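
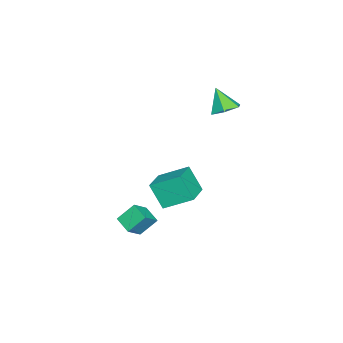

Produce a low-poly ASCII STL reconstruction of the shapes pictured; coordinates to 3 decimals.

solid 
facet normal -0.379 0.593 0.711
outer loop
vertex 1.487 -3.452 -2.58
vertex 2.089 -2.661 -2.919
vertex 0.666 -3.13 -3.286
endloop
endfacet
facet normal -0.573 -0.753 0.323
outer loop
vertex 1.131 -3.859 -4.161
vertex 1.487 -3.452 -2.58
vertex 0.666 -3.13 -3.286
endloop
endfacet
facet normal -0.379 0.592 0.711
outer loop
vertex 0.666 -3.13 -3.286
vertex 2.089 -2.661 -2.919
vertex 1.267 -2.339 -3.625
endloop
endfacet
facet normal -0.727 0.285 -0.624
outer loop
vertex 1.267 -2.339 -3.625
vertex 1.131 -3.859 -4.161
vertex 0.666 -3.13 -3.286
endloop
endfacet
facet normal 0.727 -0.286 0.624
outer loop
vertex 1.487 -3.452 -2.58
vertex 2.554 -3.39 -3.794
vertex 2.089 -2.661 -2.919
endloop
endfacet
facet normal -0.573 -0.754 0.323
outer loop
vertex 1.953 -4.181 -3.455
vertex 1.487 -3.452 -2.58
vertex 1.131 -3.859 -4.161
endloop
endfacet
facet normal 0.727 -0.285 0.625
outer loop
vertex 1.953 -4.181 -3.455
vertex 2.554 -3.39 -3.794
vertex 1.487 -3.452 -2.58
endloop
endfacet
facet normal 0.573 0.753 -0.323
outer loop
vertex 2.089 -2.661 -2.919
vertex 2.554 -3.39 -3.794
vertex 1.267 -2.339 -3.625
endloop
endfacet
facet normal -0.727 0.285 -0.625
outer loop
vertex 1.733 -3.068 -4.5
vertex 1.131 -3.859 -4.161
vertex 1.267 -2.339 -3.625
endloop
endfacet
facet normal 0.573 0.753 -0.323
outer loop
vertex 1.267 -2.339 -3.625
vertex 2.554 -3.39 -3.794
vertex 1.733 -3.068 -4.5
endloop
endfacet
facet normal 0.378 -0.593 -0.711
outer loop
vertex 1.733 -3.068 -4.5
vertex 1.953 -4.181 -3.455
vertex 1.131 -3.859 -4.161
endloop
endfacet
facet normal 0.379 -0.593 -0.711
outer loop
vertex 2.554 -3.39 -3.794
vertex 1.953 -4.181 -3.455
vertex 1.733 -3.068 -4.5
endloop
endfacet
facet normal 0.246 0.449 -0.859
outer loop
vertex -1.93 -0.01 2.7
vertex -2.684 -0.179 2.396
vertex -2.551 0.531 2.805
endloop
endfacet
facet normal 0.440 0.344 0.829
outer loop
vertex -1.93 -0.01 2.7
vertex -2.551 0.531 2.805
vertex -3.036 -0.821 3.624
endloop
endfacet
facet normal 0.246 0.449 -0.859
outer loop
vertex -2.551 0.531 2.805
vertex -2.684 -0.179 2.396
vertex -3.305 0.362 2.501
endloop
endfacet
facet normal -0.413 0.576 0.705
outer loop
vertex -2.551 0.531 2.805
vertex -3.305 0.362 2.501
vertex -3.036 -0.821 3.624
endloop
endfacet
facet normal 0.246 0.449 -0.859
outer loop
vertex -3.305 0.362 2.501
vertex -2.684 -0.179 2.396
vertex -3.438 -0.347 2.092
endloop
endfacet
facet normal -0.965 0.030 0.262
outer loop
vertex -3.305 0.362 2.501
vertex -3.438 -0.347 2.092
vertex -3.036 -0.821 3.624
endloop
endfacet
facet normal 0.246 0.449 -0.859
outer loop
vertex -3.438 -0.347 2.092
vertex -2.684 -0.179 2.396
vertex -2.817 -0.888 1.987
endloop
endfacet
facet normal -0.661 -0.748 -0.058
outer loop
vertex -3.438 -0.347 2.092
vertex -2.817 -0.888 1.987
vertex -3.036 -0.821 3.624
endloop
endfacet
facet normal 0.246 0.449 -0.859
outer loop
vertex -2.817 -0.888 1.987
vertex -2.684 -0.179 2.396
vertex -2.064 -0.72 2.291
endloop
endfacet
facet normal 0.192 -0.979 0.066
outer loop
vertex -2.817 -0.888 1.987
vertex -2.064 -0.72 2.291
vertex -3.036 -0.821 3.624
endloop
endfacet
facet normal 0.246 0.449 -0.859
outer loop
vertex -2.064 -0.72 2.291
vertex -2.684 -0.179 2.396
vertex -1.93 -0.01 2.7
endloop
endfacet
facet normal 0.743 -0.434 0.509
outer loop
vertex -2.064 -0.72 2.291
vertex -1.93 -0.01 2.7
vertex -3.036 -0.821 3.624
endloop
endfacet
facet normal -0.978 -0.052 -0.202
outer loop
vertex 1.679 -2.131 -0.035
vertex 1.437 -0.683 0.762
vertex 1.907 -1.377 -1.335
endloop
endfacet
facet normal 0.144 -0.867 -0.477
outer loop
vertex 3.423 -1.297 -1.022
vertex 1.679 -2.131 -0.035
vertex 1.907 -1.377 -1.335
endloop
endfacet
facet normal -0.978 -0.052 -0.202
outer loop
vertex 1.907 -1.377 -1.335
vertex 1.437 -0.683 0.762
vertex 1.665 0.07 -0.538
endloop
endfacet
facet normal 0.150 0.496 -0.855
outer loop
vertex 1.665 0.07 -0.538
vertex 3.423 -1.297 -1.022
vertex 1.907 -1.377 -1.335
endloop
endfacet
facet normal -0.150 -0.496 0.855
outer loop
vertex 1.679 -2.131 -0.035
vertex 2.953 -0.603 1.075
vertex 1.437 -0.683 0.762
endloop
endfacet
facet normal 0.145 -0.867 -0.477
outer loop
vertex 3.195 -2.05 0.278
vertex 1.679 -2.131 -0.035
vertex 3.423 -1.297 -1.022
endloop
endfacet
facet normal -0.150 -0.496 0.855
outer loop
vertex 3.195 -2.05 0.278
vertex 2.953 -0.603 1.075
vertex 1.679 -2.131 -0.035
endloop
endfacet
facet normal -0.144 0.867 0.477
outer loop
vertex 1.437 -0.683 0.762
vertex 2.953 -0.603 1.075
vertex 1.665 0.07 -0.538
endloop
endfacet
facet normal 0.150 0.496 -0.855
outer loop
vertex 3.181 0.151 -0.225
vertex 3.423 -1.297 -1.022
vertex 1.665 0.07 -0.538
endloop
endfacet
facet normal -0.145 0.867 0.477
outer loop
vertex 1.665 0.07 -0.538
vertex 2.953 -0.603 1.075
vertex 3.181 0.151 -0.225
endloop
endfacet
facet normal 0.978 0.052 0.202
outer loop
vertex 3.181 0.151 -0.225
vertex 3.195 -2.05 0.278
vertex 3.423 -1.297 -1.022
endloop
endfacet
facet normal 0.978 0.052 0.202
outer loop
vertex 2.953 -0.603 1.075
vertex 3.195 -2.05 0.278
vertex 3.181 0.151 -0.225
endloop
endfacet

endsolid


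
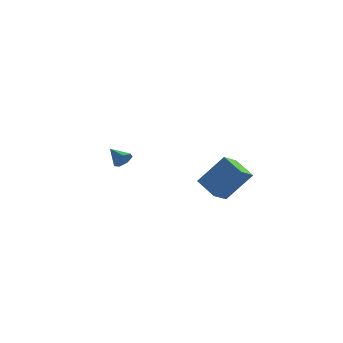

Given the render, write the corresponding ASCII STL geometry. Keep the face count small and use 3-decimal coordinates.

solid 
facet normal 0.752 -0.417 -0.511
outer loop
vertex -3.191 1.106 -1.329
vertex -3.555 1.025 -1.799
vertex -3.208 1.497 -1.673
endloop
endfacet
facet normal 0.270 0.643 0.717
outer loop
vertex -3.191 1.106 -1.329
vertex -3.208 1.497 -1.673
vertex -4.405 1.495 -1.221
endloop
endfacet
facet normal 0.752 -0.416 -0.511
outer loop
vertex -3.208 1.497 -1.673
vertex -3.555 1.025 -1.799
vertex -3.486 1.533 -2.111
endloop
endfacet
facet normal 0.024 0.997 0.067
outer loop
vertex -3.208 1.497 -1.673
vertex -3.486 1.533 -2.111
vertex -4.405 1.495 -1.221
endloop
endfacet
facet normal 0.751 -0.417 -0.512
outer loop
vertex -3.486 1.533 -2.111
vertex -3.555 1.025 -1.799
vertex -3.817 1.186 -2.314
endloop
endfacet
facet normal -0.485 0.738 -0.470
outer loop
vertex -3.486 1.533 -2.111
vertex -3.817 1.186 -2.314
vertex -4.405 1.495 -1.221
endloop
endfacet
facet normal 0.751 -0.416 -0.512
outer loop
vertex -3.817 1.186 -2.314
vertex -3.555 1.025 -1.799
vertex -3.951 0.718 -2.13
endloop
endfacet
facet normal -0.872 0.059 -0.486
outer loop
vertex -3.817 1.186 -2.314
vertex -3.951 0.718 -2.13
vertex -4.405 1.495 -1.221
endloop
endfacet
facet normal 0.751 -0.416 -0.513
outer loop
vertex -3.951 0.718 -2.13
vertex -3.555 1.025 -1.799
vertex -3.786 0.481 -1.696
endloop
endfacet
facet normal -0.846 -0.532 0.032
outer loop
vertex -3.951 0.718 -2.13
vertex -3.786 0.481 -1.696
vertex -4.405 1.495 -1.221
endloop
endfacet
facet normal 0.752 -0.416 -0.512
outer loop
vertex -3.786 0.481 -1.696
vertex -3.555 1.025 -1.799
vertex -3.448 0.654 -1.34
endloop
endfacet
facet normal -0.428 -0.584 0.690
outer loop
vertex -3.786 0.481 -1.696
vertex -3.448 0.654 -1.34
vertex -4.405 1.495 -1.221
endloop
endfacet
facet normal 0.752 -0.415 -0.511
outer loop
vertex -3.448 0.654 -1.34
vertex -3.555 1.025 -1.799
vertex -3.191 1.106 -1.329
endloop
endfacet
facet normal 0.068 -0.063 0.996
outer loop
vertex -3.448 0.654 -1.34
vertex -3.191 1.106 -1.329
vertex -4.405 1.495 -1.221
endloop
endfacet
facet normal -0.719 0.541 0.437
outer loop
vertex 1.259 -2.582 -1.513
vertex 2.495 -2.218 0.069
vertex 1.645 -1.653 -2.028
endloop
endfacet
facet normal -0.606 -0.178 -0.775
outer loop
vertex 2.665 -2.422 -2.649
vertex 1.259 -2.582 -1.513
vertex 1.645 -1.653 -2.028
endloop
endfacet
facet normal -0.718 0.541 0.437
outer loop
vertex 1.645 -1.653 -2.028
vertex 2.495 -2.218 0.069
vertex 2.881 -1.289 -0.447
endloop
endfacet
facet normal 0.342 0.822 -0.456
outer loop
vertex 2.881 -1.289 -0.447
vertex 2.665 -2.422 -2.649
vertex 1.645 -1.653 -2.028
endloop
endfacet
facet normal -0.342 -0.822 0.456
outer loop
vertex 1.259 -2.582 -1.513
vertex 3.515 -2.987 -0.552
vertex 2.495 -2.218 0.069
endloop
endfacet
facet normal -0.606 -0.179 -0.775
outer loop
vertex 2.279 -3.351 -2.133
vertex 1.259 -2.582 -1.513
vertex 2.665 -2.422 -2.649
endloop
endfacet
facet normal -0.342 -0.821 0.456
outer loop
vertex 2.279 -3.351 -2.133
vertex 3.515 -2.987 -0.552
vertex 1.259 -2.582 -1.513
endloop
endfacet
facet normal 0.606 0.178 0.775
outer loop
vertex 2.495 -2.218 0.069
vertex 3.515 -2.987 -0.552
vertex 2.881 -1.289 -0.447
endloop
endfacet
facet normal 0.342 0.822 -0.456
outer loop
vertex 3.901 -2.058 -1.067
vertex 2.665 -2.422 -2.649
vertex 2.881 -1.289 -0.447
endloop
endfacet
facet normal 0.606 0.178 0.775
outer loop
vertex 2.881 -1.289 -0.447
vertex 3.515 -2.987 -0.552
vertex 3.901 -2.058 -1.067
endloop
endfacet
facet normal 0.719 -0.541 -0.437
outer loop
vertex 3.901 -2.058 -1.067
vertex 2.279 -3.351 -2.133
vertex 2.665 -2.422 -2.649
endloop
endfacet
facet normal 0.719 -0.541 -0.437
outer loop
vertex 3.515 -2.987 -0.552
vertex 2.279 -3.351 -2.133
vertex 3.901 -2.058 -1.067
endloop
endfacet

endsolid


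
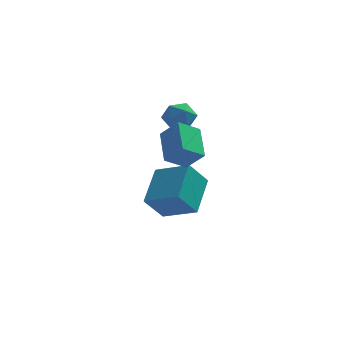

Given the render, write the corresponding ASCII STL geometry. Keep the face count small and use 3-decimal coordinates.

solid 
facet normal -0.772 -0.372 0.516
outer loop
vertex 3.691 -4.522 2.501
vertex 3.508 -2.966 3.347
vertex 2.925 -4.139 1.632
endloop
endfacet
facet normal 0.102 -0.874 -0.475
outer loop
vertex 3.852 -3.694 1.013
vertex 3.691 -4.522 2.501
vertex 2.925 -4.139 1.632
endloop
endfacet
facet normal -0.772 -0.371 0.516
outer loop
vertex 2.925 -4.139 1.632
vertex 3.508 -2.966 3.347
vertex 2.743 -2.583 2.478
endloop
endfacet
facet normal -0.627 0.314 -0.713
outer loop
vertex 2.743 -2.583 2.478
vertex 3.852 -3.694 1.013
vertex 2.925 -4.139 1.632
endloop
endfacet
facet normal 0.627 -0.314 0.713
outer loop
vertex 3.691 -4.522 2.501
vertex 4.435 -2.521 2.728
vertex 3.508 -2.966 3.347
endloop
endfacet
facet normal 0.102 -0.874 -0.475
outer loop
vertex 4.617 -4.077 1.882
vertex 3.691 -4.522 2.501
vertex 3.852 -3.694 1.013
endloop
endfacet
facet normal 0.627 -0.314 0.713
outer loop
vertex 4.617 -4.077 1.882
vertex 4.435 -2.521 2.728
vertex 3.691 -4.522 2.501
endloop
endfacet
facet normal -0.102 0.874 0.475
outer loop
vertex 3.508 -2.966 3.347
vertex 4.435 -2.521 2.728
vertex 2.743 -2.583 2.478
endloop
endfacet
facet normal -0.627 0.314 -0.713
outer loop
vertex 3.669 -2.138 1.859
vertex 3.852 -3.694 1.013
vertex 2.743 -2.583 2.478
endloop
endfacet
facet normal -0.102 0.874 0.475
outer loop
vertex 2.743 -2.583 2.478
vertex 4.435 -2.521 2.728
vertex 3.669 -2.138 1.859
endloop
endfacet
facet normal 0.772 0.371 -0.516
outer loop
vertex 3.669 -2.138 1.859
vertex 4.617 -4.077 1.882
vertex 3.852 -3.694 1.013
endloop
endfacet
facet normal 0.772 0.371 -0.517
outer loop
vertex 4.435 -2.521 2.728
vertex 4.617 -4.077 1.882
vertex 3.669 -2.138 1.859
endloop
endfacet
facet normal -0.732 0.648 -0.210
outer loop
vertex 3.301 -0.935 2.451
vertex 2.777 -1.374 2.923
vertex 3.224 -0.76 3.26
endloop
endfacet
facet normal -0.096 0.971 -0.219
outer loop
vertex 3.301 -0.935 2.451
vertex 3.224 -0.76 3.26
vertex 3.975 -0.766 2.906
endloop
endfacet
facet normal 0.314 0.640 -0.702
outer loop
vertex 3.301 -0.935 2.451
vertex 3.975 -0.766 2.906
vertex 3.993 -1.384 2.351
endloop
endfacet
facet normal -0.070 0.112 -0.991
outer loop
vertex 3.301 -0.935 2.451
vertex 3.993 -1.384 2.351
vertex 3.252 -1.76 2.361
endloop
endfacet
facet normal -0.717 0.118 -0.687
outer loop
vertex 3.301 -0.935 2.451
vertex 3.252 -1.76 2.361
vertex 2.777 -1.374 2.923
endloop
endfacet
facet normal 0.206 0.883 0.421
outer loop
vertex 3.975 -0.766 2.906
vertex 3.224 -0.76 3.26
vertex 3.868 -1.1 3.659
endloop
endfacet
facet normal -0.824 0.361 0.436
outer loop
vertex 3.224 -0.76 3.26
vertex 2.777 -1.374 2.923
vertex 3.127 -1.476 3.669
endloop
endfacet
facet normal -0.800 -0.498 -0.334
outer loop
vertex 2.777 -1.374 2.923
vertex 3.252 -1.76 2.361
vertex 3.145 -2.094 3.114
endloop
endfacet
facet normal 0.245 -0.506 -0.827
outer loop
vertex 3.252 -1.76 2.361
vertex 3.993 -1.384 2.351
vertex 3.896 -2.1 2.76
endloop
endfacet
facet normal 0.866 0.348 -0.359
outer loop
vertex 3.993 -1.384 2.351
vertex 3.975 -0.766 2.906
vertex 4.343 -1.486 3.097
endloop
endfacet
facet normal 0.070 -0.112 0.991
outer loop
vertex 3.819 -1.925 3.569
vertex 3.868 -1.1 3.659
vertex 3.127 -1.476 3.669
endloop
endfacet
facet normal -0.314 -0.640 0.702
outer loop
vertex 3.819 -1.925 3.569
vertex 3.127 -1.476 3.669
vertex 3.145 -2.094 3.114
endloop
endfacet
facet normal 0.096 -0.971 0.219
outer loop
vertex 3.819 -1.925 3.569
vertex 3.145 -2.094 3.114
vertex 3.896 -2.1 2.76
endloop
endfacet
facet normal 0.732 -0.648 0.210
outer loop
vertex 3.819 -1.925 3.569
vertex 3.896 -2.1 2.76
vertex 4.343 -1.486 3.097
endloop
endfacet
facet normal 0.717 -0.118 0.687
outer loop
vertex 3.819 -1.925 3.569
vertex 4.343 -1.486 3.097
vertex 3.868 -1.1 3.659
endloop
endfacet
facet normal -0.245 0.506 0.827
outer loop
vertex 3.127 -1.476 3.669
vertex 3.868 -1.1 3.659
vertex 3.224 -0.76 3.26
endloop
endfacet
facet normal -0.866 -0.348 0.359
outer loop
vertex 3.145 -2.094 3.114
vertex 3.127 -1.476 3.669
vertex 2.777 -1.374 2.923
endloop
endfacet
facet normal -0.206 -0.883 -0.421
outer loop
vertex 3.896 -2.1 2.76
vertex 3.145 -2.094 3.114
vertex 3.252 -1.76 2.361
endloop
endfacet
facet normal 0.824 -0.361 -0.436
outer loop
vertex 4.343 -1.486 3.097
vertex 3.896 -2.1 2.76
vertex 3.993 -1.384 2.351
endloop
endfacet
facet normal 0.800 0.498 0.334
outer loop
vertex 3.868 -1.1 3.659
vertex 4.343 -1.486 3.097
vertex 3.975 -0.766 2.906
endloop
endfacet
facet normal -0.540 -0.316 0.780
outer loop
vertex 4.002 -0.116 -0.585
vertex 2.495 0.714 -1.291
vertex 3.509 -1.924 -1.659
endloop
endfacet
facet normal 0.811 -0.446 0.379
outer loop
vertex 4.345 -1.434 -2.869
vertex 4.002 -0.116 -0.585
vertex 3.509 -1.924 -1.659
endloop
endfacet
facet normal -0.540 -0.316 0.780
outer loop
vertex 3.509 -1.924 -1.659
vertex 2.495 0.714 -1.291
vertex 2.002 -1.094 -2.365
endloop
endfacet
facet normal -0.228 -0.837 -0.497
outer loop
vertex 2.002 -1.094 -2.365
vertex 4.345 -1.434 -2.869
vertex 3.509 -1.924 -1.659
endloop
endfacet
facet normal 0.228 0.837 0.497
outer loop
vertex 4.002 -0.116 -0.585
vertex 3.331 1.204 -2.501
vertex 2.495 0.714 -1.291
endloop
endfacet
facet normal 0.811 -0.446 0.379
outer loop
vertex 4.838 0.374 -1.795
vertex 4.002 -0.116 -0.585
vertex 4.345 -1.434 -2.869
endloop
endfacet
facet normal 0.228 0.837 0.497
outer loop
vertex 4.838 0.374 -1.795
vertex 3.331 1.204 -2.501
vertex 4.002 -0.116 -0.585
endloop
endfacet
facet normal -0.811 0.446 -0.379
outer loop
vertex 2.495 0.714 -1.291
vertex 3.331 1.204 -2.501
vertex 2.002 -1.094 -2.365
endloop
endfacet
facet normal -0.228 -0.837 -0.497
outer loop
vertex 2.838 -0.604 -3.575
vertex 4.345 -1.434 -2.869
vertex 2.002 -1.094 -2.365
endloop
endfacet
facet normal -0.811 0.446 -0.379
outer loop
vertex 2.002 -1.094 -2.365
vertex 3.331 1.204 -2.501
vertex 2.838 -0.604 -3.575
endloop
endfacet
facet normal 0.540 0.316 -0.780
outer loop
vertex 2.838 -0.604 -3.575
vertex 4.838 0.374 -1.795
vertex 4.345 -1.434 -2.869
endloop
endfacet
facet normal 0.540 0.316 -0.780
outer loop
vertex 3.331 1.204 -2.501
vertex 4.838 0.374 -1.795
vertex 2.838 -0.604 -3.575
endloop
endfacet

endsolid


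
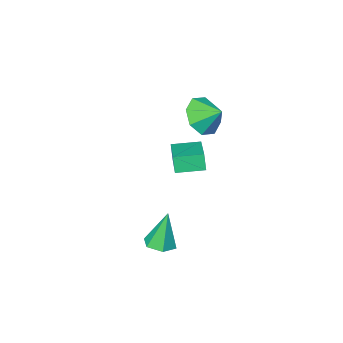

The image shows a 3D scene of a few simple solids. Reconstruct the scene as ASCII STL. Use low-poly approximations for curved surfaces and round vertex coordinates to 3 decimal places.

solid 
facet normal 0.205 -0.007 -0.979
outer loop
vertex -0.088 -1.679 -2.097
vertex -0.492 -1.127 -2.186
vertex 0.178 -1.045 -2.046
endloop
endfacet
facet normal 0.783 -0.369 0.501
outer loop
vertex -0.088 -1.679 -2.097
vertex 0.178 -1.045 -2.046
vertex -0.848 -1.113 -0.494
endloop
endfacet
facet normal 0.206 -0.009 -0.979
outer loop
vertex 0.178 -1.045 -2.046
vertex -0.492 -1.127 -2.186
vertex -0.226 -0.492 -2.136
endloop
endfacet
facet normal 0.674 0.569 0.471
outer loop
vertex 0.178 -1.045 -2.046
vertex -0.226 -0.492 -2.136
vertex -0.848 -1.113 -0.494
endloop
endfacet
facet normal 0.206 -0.009 -0.979
outer loop
vertex -0.226 -0.492 -2.136
vertex -0.492 -1.127 -2.186
vertex -0.896 -0.575 -2.276
endloop
endfacet
facet normal -0.177 0.941 0.289
outer loop
vertex -0.226 -0.492 -2.136
vertex -0.896 -0.575 -2.276
vertex -0.848 -1.113 -0.494
endloop
endfacet
facet normal 0.207 -0.008 -0.978
outer loop
vertex -0.896 -0.575 -2.276
vertex -0.492 -1.127 -2.186
vertex -1.163 -1.209 -2.327
endloop
endfacet
facet normal -0.917 0.375 0.138
outer loop
vertex -0.896 -0.575 -2.276
vertex -1.163 -1.209 -2.327
vertex -0.848 -1.113 -0.494
endloop
endfacet
facet normal 0.207 -0.008 -0.978
outer loop
vertex -1.163 -1.209 -2.327
vertex -0.492 -1.127 -2.186
vertex -0.759 -1.761 -2.237
endloop
endfacet
facet normal -0.808 -0.564 0.168
outer loop
vertex -1.163 -1.209 -2.327
vertex -0.759 -1.761 -2.237
vertex -0.848 -1.113 -0.494
endloop
endfacet
facet normal 0.205 -0.008 -0.979
outer loop
vertex -0.759 -1.761 -2.237
vertex -0.492 -1.127 -2.186
vertex -0.088 -1.679 -2.097
endloop
endfacet
facet normal 0.041 -0.936 0.350
outer loop
vertex -0.759 -1.761 -2.237
vertex -0.088 -1.679 -2.097
vertex -0.848 -1.113 -0.494
endloop
endfacet
facet normal -0.882 0.464 0.082
outer loop
vertex -4.062 -3.749 0.916
vertex -3.132 -2.087 1.524
vertex -4.002 -3.498 0.138
endloop
endfacet
facet normal -0.465 -0.831 -0.304
outer loop
vertex -2.908 -4.073 0.036
vertex -4.062 -3.749 0.916
vertex -4.002 -3.498 0.138
endloop
endfacet
facet normal -0.882 0.464 0.082
outer loop
vertex -4.002 -3.498 0.138
vertex -3.132 -2.087 1.524
vertex -3.072 -1.836 0.746
endloop
endfacet
facet normal 0.073 0.307 -0.949
outer loop
vertex -3.072 -1.836 0.746
vertex -2.908 -4.073 0.036
vertex -4.002 -3.498 0.138
endloop
endfacet
facet normal -0.073 -0.307 0.949
outer loop
vertex -4.062 -3.749 0.916
vertex -2.038 -2.662 1.422
vertex -3.132 -2.087 1.524
endloop
endfacet
facet normal -0.465 -0.831 -0.304
outer loop
vertex -2.968 -4.324 0.814
vertex -4.062 -3.749 0.916
vertex -2.908 -4.073 0.036
endloop
endfacet
facet normal -0.073 -0.307 0.949
outer loop
vertex -2.968 -4.324 0.814
vertex -2.038 -2.662 1.422
vertex -4.062 -3.749 0.916
endloop
endfacet
facet normal 0.465 0.831 0.304
outer loop
vertex -3.132 -2.087 1.524
vertex -2.038 -2.662 1.422
vertex -3.072 -1.836 0.746
endloop
endfacet
facet normal 0.073 0.307 -0.949
outer loop
vertex -1.978 -2.411 0.644
vertex -2.908 -4.073 0.036
vertex -3.072 -1.836 0.746
endloop
endfacet
facet normal 0.465 0.831 0.304
outer loop
vertex -3.072 -1.836 0.746
vertex -2.038 -2.662 1.422
vertex -1.978 -2.411 0.644
endloop
endfacet
facet normal 0.882 -0.464 -0.082
outer loop
vertex -1.978 -2.411 0.644
vertex -2.968 -4.324 0.814
vertex -2.908 -4.073 0.036
endloop
endfacet
facet normal 0.882 -0.464 -0.082
outer loop
vertex -2.038 -2.662 1.422
vertex -2.968 -4.324 0.814
vertex -1.978 -2.411 0.644
endloop
endfacet
facet normal 0.359 -0.749 -0.556
outer loop
vertex -2.567 -2.549 4.087
vertex -3.337 -2.472 3.486
vertex -2.443 -2.071 3.523
endloop
endfacet
facet normal 0.449 0.631 0.633
outer loop
vertex -2.567 -2.549 4.087
vertex -2.443 -2.071 3.523
vertex -3.703 -1.708 4.054
endloop
endfacet
facet normal 0.359 -0.749 -0.556
outer loop
vertex -2.443 -2.071 3.523
vertex -3.337 -2.472 3.486
vertex -2.844 -1.828 2.937
endloop
endfacet
facet normal 0.334 0.929 0.157
outer loop
vertex -2.443 -2.071 3.523
vertex -2.844 -1.828 2.937
vertex -3.703 -1.708 4.054
endloop
endfacet
facet normal 0.359 -0.749 -0.557
outer loop
vertex -2.844 -1.828 2.937
vertex -3.337 -2.472 3.486
vertex -3.533 -1.962 2.673
endloop
endfacet
facet normal -0.115 0.974 -0.193
outer loop
vertex -2.844 -1.828 2.937
vertex -3.533 -1.962 2.673
vertex -3.703 -1.708 4.054
endloop
endfacet
facet normal 0.359 -0.749 -0.557
outer loop
vertex -3.533 -1.962 2.673
vertex -3.337 -2.472 3.486
vertex -4.107 -2.395 2.885
endloop
endfacet
facet normal -0.637 0.740 -0.215
outer loop
vertex -3.533 -1.962 2.673
vertex -4.107 -2.395 2.885
vertex -3.703 -1.708 4.054
endloop
endfacet
facet normal 0.359 -0.750 -0.556
outer loop
vertex -4.107 -2.395 2.885
vertex -3.337 -2.472 3.486
vertex -4.23 -2.873 3.45
endloop
endfacet
facet normal -0.925 0.364 0.106
outer loop
vertex -4.107 -2.395 2.885
vertex -4.23 -2.873 3.45
vertex -3.703 -1.708 4.054
endloop
endfacet
facet normal 0.359 -0.749 -0.557
outer loop
vertex -4.23 -2.873 3.45
vertex -3.337 -2.472 3.486
vertex -3.83 -3.117 4.036
endloop
endfacet
facet normal -0.811 0.066 0.581
outer loop
vertex -4.23 -2.873 3.45
vertex -3.83 -3.117 4.036
vertex -3.703 -1.708 4.054
endloop
endfacet
facet normal 0.359 -0.749 -0.557
outer loop
vertex -3.83 -3.117 4.036
vertex -3.337 -2.472 3.486
vertex -3.141 -2.982 4.299
endloop
endfacet
facet normal -0.360 0.021 0.933
outer loop
vertex -3.83 -3.117 4.036
vertex -3.141 -2.982 4.299
vertex -3.703 -1.708 4.054
endloop
endfacet
facet normal 0.359 -0.749 -0.557
outer loop
vertex -3.141 -2.982 4.299
vertex -3.337 -2.472 3.486
vertex -2.567 -2.549 4.087
endloop
endfacet
facet normal 0.160 0.254 0.954
outer loop
vertex -3.141 -2.982 4.299
vertex -2.567 -2.549 4.087
vertex -3.703 -1.708 4.054
endloop
endfacet

endsolid


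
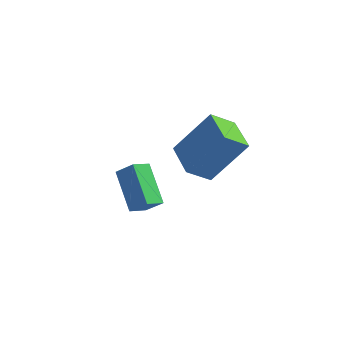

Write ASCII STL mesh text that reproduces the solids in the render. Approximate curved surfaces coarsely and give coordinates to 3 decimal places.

solid 
facet normal -0.501 -0.335 -0.798
outer loop
vertex -0.17 -3.717 1.738
vertex -1.472 -2.894 2.21
vertex 0.179 -2.822 1.143
endloop
endfacet
facet normal 0.808 -0.510 -0.294
outer loop
vertex 1.252 -2.106 2.85
vertex -0.17 -3.717 1.738
vertex 0.179 -2.822 1.143
endloop
endfacet
facet normal -0.501 -0.335 -0.798
outer loop
vertex 0.179 -2.822 1.143
vertex -1.472 -2.894 2.21
vertex -1.122 -2.0 1.615
endloop
endfacet
facet normal 0.309 0.792 -0.527
outer loop
vertex -1.122 -2.0 1.615
vertex 1.252 -2.106 2.85
vertex 0.179 -2.822 1.143
endloop
endfacet
facet normal -0.310 -0.792 0.527
outer loop
vertex -0.17 -3.717 1.738
vertex -0.399 -2.178 3.917
vertex -1.472 -2.894 2.21
endloop
endfacet
facet normal 0.808 -0.511 -0.293
outer loop
vertex 0.902 -3.0 3.445
vertex -0.17 -3.717 1.738
vertex 1.252 -2.106 2.85
endloop
endfacet
facet normal -0.309 -0.792 0.527
outer loop
vertex 0.902 -3.0 3.445
vertex -0.399 -2.178 3.917
vertex -0.17 -3.717 1.738
endloop
endfacet
facet normal -0.808 0.511 0.293
outer loop
vertex -1.472 -2.894 2.21
vertex -0.399 -2.178 3.917
vertex -1.122 -2.0 1.615
endloop
endfacet
facet normal 0.309 0.792 -0.527
outer loop
vertex -0.05 -1.283 3.322
vertex 1.252 -2.106 2.85
vertex -1.122 -2.0 1.615
endloop
endfacet
facet normal -0.808 0.510 0.293
outer loop
vertex -1.122 -2.0 1.615
vertex -0.399 -2.178 3.917
vertex -0.05 -1.283 3.322
endloop
endfacet
facet normal 0.501 0.335 0.798
outer loop
vertex -0.05 -1.283 3.322
vertex 0.902 -3.0 3.445
vertex 1.252 -2.106 2.85
endloop
endfacet
facet normal 0.501 0.335 0.798
outer loop
vertex -0.399 -2.178 3.917
vertex 0.902 -3.0 3.445
vertex -0.05 -1.283 3.322
endloop
endfacet
facet normal -0.593 0.271 0.758
outer loop
vertex -3.818 -2.393 0.549
vertex -3.725 -1.624 0.347
vertex -4.614 -2.455 -0.052
endloop
endfacet
facet normal -0.116 -0.960 0.253
outer loop
vertex -3.475 -2.976 -1.507
vertex -3.818 -2.393 0.549
vertex -4.614 -2.455 -0.052
endloop
endfacet
facet normal -0.593 0.271 0.758
outer loop
vertex -4.614 -2.455 -0.052
vertex -3.725 -1.624 0.347
vertex -4.521 -1.686 -0.254
endloop
endfacet
facet normal -0.797 -0.062 -0.601
outer loop
vertex -4.521 -1.686 -0.254
vertex -3.475 -2.976 -1.507
vertex -4.614 -2.455 -0.052
endloop
endfacet
facet normal 0.797 0.062 0.601
outer loop
vertex -3.818 -2.393 0.549
vertex -2.586 -2.145 -1.108
vertex -3.725 -1.624 0.347
endloop
endfacet
facet normal -0.116 -0.960 0.253
outer loop
vertex -2.679 -2.914 -0.906
vertex -3.818 -2.393 0.549
vertex -3.475 -2.976 -1.507
endloop
endfacet
facet normal 0.797 0.062 0.601
outer loop
vertex -2.679 -2.914 -0.906
vertex -2.586 -2.145 -1.108
vertex -3.818 -2.393 0.549
endloop
endfacet
facet normal 0.116 0.960 -0.253
outer loop
vertex -3.725 -1.624 0.347
vertex -2.586 -2.145 -1.108
vertex -4.521 -1.686 -0.254
endloop
endfacet
facet normal -0.797 -0.062 -0.601
outer loop
vertex -3.382 -2.207 -1.709
vertex -3.475 -2.976 -1.507
vertex -4.521 -1.686 -0.254
endloop
endfacet
facet normal 0.116 0.960 -0.253
outer loop
vertex -4.521 -1.686 -0.254
vertex -2.586 -2.145 -1.108
vertex -3.382 -2.207 -1.709
endloop
endfacet
facet normal 0.593 -0.271 -0.758
outer loop
vertex -3.382 -2.207 -1.709
vertex -2.679 -2.914 -0.906
vertex -3.475 -2.976 -1.507
endloop
endfacet
facet normal 0.593 -0.271 -0.758
outer loop
vertex -2.586 -2.145 -1.108
vertex -2.679 -2.914 -0.906
vertex -3.382 -2.207 -1.709
endloop
endfacet

endsolid


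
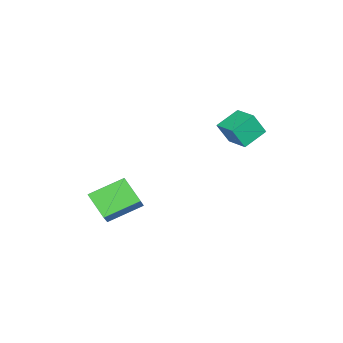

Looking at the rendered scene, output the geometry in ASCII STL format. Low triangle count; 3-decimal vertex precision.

solid 
facet normal -0.719 -0.215 -0.661
outer loop
vertex 2.194 -0.69 -1.579
vertex 2.784 0.4 -2.575
vertex 3.346 -2.053 -2.39
endloop
endfacet
facet normal -0.371 -0.686 0.626
outer loop
vertex 4.396 -1.74 -1.425
vertex 2.194 -0.69 -1.579
vertex 3.346 -2.053 -2.39
endloop
endfacet
facet normal -0.719 -0.215 -0.661
outer loop
vertex 3.346 -2.053 -2.39
vertex 2.784 0.4 -2.575
vertex 3.936 -0.963 -3.386
endloop
endfacet
facet normal 0.587 -0.696 -0.413
outer loop
vertex 3.936 -0.963 -3.386
vertex 4.396 -1.74 -1.425
vertex 3.346 -2.053 -2.39
endloop
endfacet
facet normal -0.587 0.696 0.413
outer loop
vertex 2.194 -0.69 -1.579
vertex 3.834 0.713 -1.61
vertex 2.784 0.4 -2.575
endloop
endfacet
facet normal -0.371 -0.686 0.626
outer loop
vertex 3.244 -0.377 -0.614
vertex 2.194 -0.69 -1.579
vertex 4.396 -1.74 -1.425
endloop
endfacet
facet normal -0.587 0.696 0.413
outer loop
vertex 3.244 -0.377 -0.614
vertex 3.834 0.713 -1.61
vertex 2.194 -0.69 -1.579
endloop
endfacet
facet normal 0.371 0.686 -0.626
outer loop
vertex 2.784 0.4 -2.575
vertex 3.834 0.713 -1.61
vertex 3.936 -0.963 -3.386
endloop
endfacet
facet normal 0.587 -0.696 -0.413
outer loop
vertex 4.986 -0.65 -2.421
vertex 4.396 -1.74 -1.425
vertex 3.936 -0.963 -3.386
endloop
endfacet
facet normal 0.371 0.686 -0.626
outer loop
vertex 3.936 -0.963 -3.386
vertex 3.834 0.713 -1.61
vertex 4.986 -0.65 -2.421
endloop
endfacet
facet normal 0.719 0.215 0.661
outer loop
vertex 4.986 -0.65 -2.421
vertex 3.244 -0.377 -0.614
vertex 4.396 -1.74 -1.425
endloop
endfacet
facet normal 0.719 0.215 0.661
outer loop
vertex 3.834 0.713 -1.61
vertex 3.244 -0.377 -0.614
vertex 4.986 -0.65 -2.421
endloop
endfacet
facet normal -0.773 0.449 0.449
outer loop
vertex -2.606 3.018 1.837
vertex -1.822 4.144 2.06
vertex -2.999 3.528 0.65
endloop
endfacet
facet normal -0.564 -0.810 -0.161
outer loop
vertex -1.878 2.876 -0.0
vertex -2.606 3.018 1.837
vertex -2.999 3.528 0.65
endloop
endfacet
facet normal -0.772 0.450 0.448
outer loop
vertex -2.999 3.528 0.65
vertex -1.822 4.144 2.06
vertex -2.214 4.653 0.873
endloop
endfacet
facet normal -0.291 0.377 -0.879
outer loop
vertex -2.214 4.653 0.873
vertex -1.878 2.876 -0.0
vertex -2.999 3.528 0.65
endloop
endfacet
facet normal 0.291 -0.377 0.879
outer loop
vertex -2.606 3.018 1.837
vertex -0.701 3.492 1.41
vertex -1.822 4.144 2.06
endloop
endfacet
facet normal -0.564 -0.810 -0.161
outer loop
vertex -1.486 2.367 1.187
vertex -2.606 3.018 1.837
vertex -1.878 2.876 -0.0
endloop
endfacet
facet normal 0.291 -0.377 0.879
outer loop
vertex -1.486 2.367 1.187
vertex -0.701 3.492 1.41
vertex -2.606 3.018 1.837
endloop
endfacet
facet normal 0.564 0.810 0.161
outer loop
vertex -1.822 4.144 2.06
vertex -0.701 3.492 1.41
vertex -2.214 4.653 0.873
endloop
endfacet
facet normal -0.291 0.377 -0.879
outer loop
vertex -1.094 4.002 0.223
vertex -1.878 2.876 -0.0
vertex -2.214 4.653 0.873
endloop
endfacet
facet normal 0.564 0.810 0.161
outer loop
vertex -2.214 4.653 0.873
vertex -0.701 3.492 1.41
vertex -1.094 4.002 0.223
endloop
endfacet
facet normal 0.773 -0.449 -0.448
outer loop
vertex -1.094 4.002 0.223
vertex -1.486 2.367 1.187
vertex -1.878 2.876 -0.0
endloop
endfacet
facet normal 0.772 -0.450 -0.449
outer loop
vertex -0.701 3.492 1.41
vertex -1.486 2.367 1.187
vertex -1.094 4.002 0.223
endloop
endfacet

endsolid


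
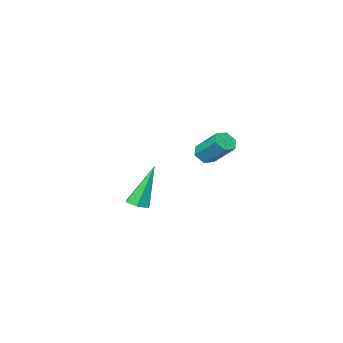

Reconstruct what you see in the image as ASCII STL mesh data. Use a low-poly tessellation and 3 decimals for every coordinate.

solid 
facet normal 0.105 -0.744 -0.659
outer loop
vertex -2.144 -0.126 -3.947
vertex -2.451 -0.452 -3.628
vertex -2.69 -0.143 -4.015
endloop
endfacet
facet normal 0.072 0.667 -0.742
outer loop
vertex -2.144 -0.126 -3.947
vertex -2.69 -0.143 -4.015
vertex -2.303 0.998 -2.952
endloop
endfacet
facet normal 0.072 0.667 -0.742
outer loop
vertex -2.303 0.998 -2.952
vertex -2.69 -0.143 -4.015
vertex -2.848 0.981 -3.02
endloop
endfacet
facet normal -0.105 0.745 0.658
outer loop
vertex -2.303 0.998 -2.952
vertex -2.848 0.981 -3.02
vertex -2.609 0.672 -2.632
endloop
endfacet
facet normal 0.104 -0.745 -0.659
outer loop
vertex -2.69 -0.143 -4.015
vertex -2.451 -0.452 -3.628
vertex -2.996 -0.469 -3.695
endloop
endfacet
facet normal -0.824 0.306 -0.476
outer loop
vertex -2.69 -0.143 -4.015
vertex -2.996 -0.469 -3.695
vertex -2.848 0.981 -3.02
endloop
endfacet
facet normal -0.823 0.306 -0.478
outer loop
vertex -2.848 0.981 -3.02
vertex -2.996 -0.469 -3.695
vertex -3.155 0.655 -2.7
endloop
endfacet
facet normal -0.105 0.745 0.658
outer loop
vertex -2.848 0.981 -3.02
vertex -3.155 0.655 -2.7
vertex -2.609 0.672 -2.632
endloop
endfacet
facet normal 0.104 -0.745 -0.659
outer loop
vertex -2.996 -0.469 -3.695
vertex -2.451 -0.452 -3.628
vertex -2.757 -0.778 -3.308
endloop
endfacet
facet normal -0.894 -0.361 0.264
outer loop
vertex -2.996 -0.469 -3.695
vertex -2.757 -0.778 -3.308
vertex -3.155 0.655 -2.7
endloop
endfacet
facet normal -0.894 -0.361 0.264
outer loop
vertex -3.155 0.655 -2.7
vertex -2.757 -0.778 -3.308
vertex -2.916 0.346 -2.313
endloop
endfacet
facet normal -0.105 0.744 0.659
outer loop
vertex -3.155 0.655 -2.7
vertex -2.916 0.346 -2.313
vertex -2.609 0.672 -2.632
endloop
endfacet
facet normal 0.105 -0.745 -0.658
outer loop
vertex -2.757 -0.778 -3.308
vertex -2.451 -0.452 -3.628
vertex -2.212 -0.761 -3.24
endloop
endfacet
facet normal -0.072 -0.667 0.742
outer loop
vertex -2.757 -0.778 -3.308
vertex -2.212 -0.761 -3.24
vertex -2.916 0.346 -2.313
endloop
endfacet
facet normal -0.072 -0.667 0.742
outer loop
vertex -2.916 0.346 -2.313
vertex -2.212 -0.761 -3.24
vertex -2.37 0.363 -2.245
endloop
endfacet
facet normal -0.105 0.744 0.659
outer loop
vertex -2.916 0.346 -2.313
vertex -2.37 0.363 -2.245
vertex -2.609 0.672 -2.632
endloop
endfacet
facet normal 0.105 -0.745 -0.658
outer loop
vertex -2.212 -0.761 -3.24
vertex -2.451 -0.452 -3.628
vertex -1.905 -0.435 -3.56
endloop
endfacet
facet normal 0.823 -0.307 0.477
outer loop
vertex -2.212 -0.761 -3.24
vertex -1.905 -0.435 -3.56
vertex -2.37 0.363 -2.245
endloop
endfacet
facet normal 0.824 -0.306 0.477
outer loop
vertex -2.37 0.363 -2.245
vertex -1.905 -0.435 -3.56
vertex -2.064 0.689 -2.565
endloop
endfacet
facet normal -0.104 0.745 0.659
outer loop
vertex -2.37 0.363 -2.245
vertex -2.064 0.689 -2.565
vertex -2.609 0.672 -2.632
endloop
endfacet
facet normal 0.105 -0.744 -0.659
outer loop
vertex -1.905 -0.435 -3.56
vertex -2.451 -0.452 -3.628
vertex -2.144 -0.126 -3.947
endloop
endfacet
facet normal 0.894 0.361 -0.264
outer loop
vertex -1.905 -0.435 -3.56
vertex -2.144 -0.126 -3.947
vertex -2.064 0.689 -2.565
endloop
endfacet
facet normal 0.894 0.361 -0.264
outer loop
vertex -2.064 0.689 -2.565
vertex -2.144 -0.126 -3.947
vertex -2.303 0.998 -2.952
endloop
endfacet
facet normal -0.104 0.745 0.659
outer loop
vertex -2.064 0.689 -2.565
vertex -2.303 0.998 -2.952
vertex -2.609 0.672 -2.632
endloop
endfacet
facet normal 0.326 -0.099 -0.940
outer loop
vertex 3.236 2.566 -4.262
vertex 2.905 2.172 -4.335
vertex 2.756 2.659 -4.438
endloop
endfacet
facet normal 0.125 0.977 0.176
outer loop
vertex 3.236 2.566 -4.262
vertex 2.756 2.659 -4.438
vertex 2.255 2.368 -2.465
endloop
endfacet
facet normal 0.327 -0.099 -0.940
outer loop
vertex 2.756 2.659 -4.438
vertex 2.905 2.172 -4.335
vertex 2.425 2.265 -4.512
endloop
endfacet
facet normal -0.753 0.651 -0.095
outer loop
vertex 2.756 2.659 -4.438
vertex 2.425 2.265 -4.512
vertex 2.255 2.368 -2.465
endloop
endfacet
facet normal 0.327 -0.099 -0.940
outer loop
vertex 2.425 2.265 -4.512
vertex 2.905 2.172 -4.335
vertex 2.574 1.778 -4.409
endloop
endfacet
facet normal -0.950 -0.304 -0.064
outer loop
vertex 2.425 2.265 -4.512
vertex 2.574 1.778 -4.409
vertex 2.255 2.368 -2.465
endloop
endfacet
facet normal 0.327 -0.099 -0.940
outer loop
vertex 2.574 1.778 -4.409
vertex 2.905 2.172 -4.335
vertex 3.054 1.685 -4.232
endloop
endfacet
facet normal -0.269 -0.933 0.239
outer loop
vertex 2.574 1.778 -4.409
vertex 3.054 1.685 -4.232
vertex 2.255 2.368 -2.465
endloop
endfacet
facet normal 0.326 -0.099 -0.940
outer loop
vertex 3.054 1.685 -4.232
vertex 2.905 2.172 -4.335
vertex 3.385 2.079 -4.159
endloop
endfacet
facet normal 0.610 -0.607 0.510
outer loop
vertex 3.054 1.685 -4.232
vertex 3.385 2.079 -4.159
vertex 2.255 2.368 -2.465
endloop
endfacet
facet normal 0.326 -0.099 -0.940
outer loop
vertex 3.385 2.079 -4.159
vertex 2.905 2.172 -4.335
vertex 3.236 2.566 -4.262
endloop
endfacet
facet normal 0.806 0.348 0.478
outer loop
vertex 3.385 2.079 -4.159
vertex 3.236 2.566 -4.262
vertex 2.255 2.368 -2.465
endloop
endfacet

endsolid


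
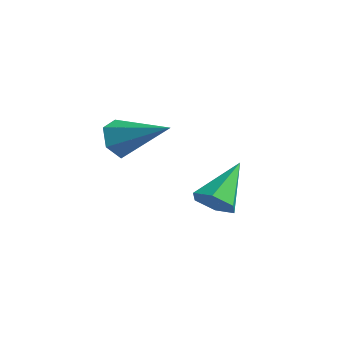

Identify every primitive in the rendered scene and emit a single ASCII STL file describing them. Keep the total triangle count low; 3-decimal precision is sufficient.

solid 
facet normal -0.832 -0.401 -0.382
outer loop
vertex -2.091 -0.999 0.97
vertex -2.476 -0.853 1.655
vertex -2.473 -0.304 1.073
endloop
endfacet
facet normal 0.537 0.405 -0.740
outer loop
vertex -2.091 -0.999 0.97
vertex -2.473 -0.304 1.073
vertex -0.804 -0.047 2.425
endloop
endfacet
facet normal -0.832 -0.401 -0.383
outer loop
vertex -2.473 -0.304 1.073
vertex -2.476 -0.853 1.655
vertex -2.859 -0.158 1.759
endloop
endfacet
facet normal 0.012 0.979 -0.201
outer loop
vertex -2.473 -0.304 1.073
vertex -2.859 -0.158 1.759
vertex -0.804 -0.047 2.425
endloop
endfacet
facet normal -0.832 -0.401 -0.383
outer loop
vertex -2.859 -0.158 1.759
vertex -2.476 -0.853 1.655
vertex -2.862 -0.707 2.341
endloop
endfacet
facet normal -0.253 0.704 0.663
outer loop
vertex -2.859 -0.158 1.759
vertex -2.862 -0.707 2.341
vertex -0.804 -0.047 2.425
endloop
endfacet
facet normal -0.832 -0.400 -0.383
outer loop
vertex -2.862 -0.707 2.341
vertex -2.476 -0.853 1.655
vertex -2.48 -1.402 2.237
endloop
endfacet
facet normal 0.006 -0.145 0.989
outer loop
vertex -2.862 -0.707 2.341
vertex -2.48 -1.402 2.237
vertex -0.804 -0.047 2.425
endloop
endfacet
facet normal -0.832 -0.401 -0.384
outer loop
vertex -2.48 -1.402 2.237
vertex -2.476 -0.853 1.655
vertex -2.094 -1.548 1.552
endloop
endfacet
facet normal 0.530 -0.718 0.452
outer loop
vertex -2.48 -1.402 2.237
vertex -2.094 -1.548 1.552
vertex -0.804 -0.047 2.425
endloop
endfacet
facet normal -0.832 -0.401 -0.382
outer loop
vertex -2.094 -1.548 1.552
vertex -2.476 -0.853 1.655
vertex -2.091 -0.999 0.97
endloop
endfacet
facet normal 0.795 -0.443 -0.414
outer loop
vertex -2.094 -1.548 1.552
vertex -2.091 -0.999 0.97
vertex -0.804 -0.047 2.425
endloop
endfacet
facet normal 0.232 -0.694 -0.682
outer loop
vertex 2.211 0.086 0.066
vertex 1.484 -0.081 -0.011
vertex 1.795 0.447 -0.443
endloop
endfacet
facet normal 0.677 0.735 -0.032
outer loop
vertex 2.211 0.086 0.066
vertex 1.795 0.447 -0.443
vertex 1.056 1.201 1.251
endloop
endfacet
facet normal 0.232 -0.694 -0.682
outer loop
vertex 1.795 0.447 -0.443
vertex 1.484 -0.081 -0.011
vertex 1.068 0.28 -0.52
endloop
endfacet
facet normal -0.153 0.876 -0.457
outer loop
vertex 1.795 0.447 -0.443
vertex 1.068 0.28 -0.52
vertex 1.056 1.201 1.251
endloop
endfacet
facet normal 0.232 -0.694 -0.682
outer loop
vertex 1.068 0.28 -0.52
vertex 1.484 -0.081 -0.011
vertex 0.757 -0.249 -0.088
endloop
endfacet
facet normal -0.907 0.371 -0.199
outer loop
vertex 1.068 0.28 -0.52
vertex 0.757 -0.249 -0.088
vertex 1.056 1.201 1.251
endloop
endfacet
facet normal 0.232 -0.694 -0.682
outer loop
vertex 0.757 -0.249 -0.088
vertex 1.484 -0.081 -0.011
vertex 1.173 -0.61 0.421
endloop
endfacet
facet normal -0.831 -0.275 0.484
outer loop
vertex 0.757 -0.249 -0.088
vertex 1.173 -0.61 0.421
vertex 1.056 1.201 1.251
endloop
endfacet
facet normal 0.232 -0.693 -0.682
outer loop
vertex 1.173 -0.61 0.421
vertex 1.484 -0.081 -0.011
vertex 1.9 -0.443 0.498
endloop
endfacet
facet normal -0.001 -0.417 0.909
outer loop
vertex 1.173 -0.61 0.421
vertex 1.9 -0.443 0.498
vertex 1.056 1.201 1.251
endloop
endfacet
facet normal 0.232 -0.693 -0.682
outer loop
vertex 1.9 -0.443 0.498
vertex 1.484 -0.081 -0.011
vertex 2.211 0.086 0.066
endloop
endfacet
facet normal 0.754 0.089 0.651
outer loop
vertex 1.9 -0.443 0.498
vertex 2.211 0.086 0.066
vertex 1.056 1.201 1.251
endloop
endfacet

endsolid


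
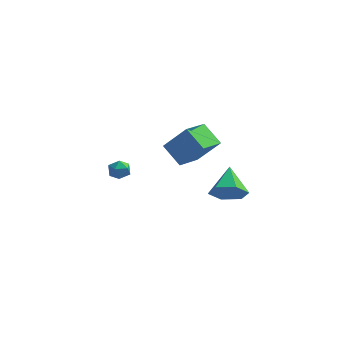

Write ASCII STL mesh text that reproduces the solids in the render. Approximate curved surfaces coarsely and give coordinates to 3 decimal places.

solid 
facet normal 0.077 0.723 0.686
outer loop
vertex -4.049 1.306 -3.541
vertex -3.814 0.89 -3.129
vertex -3.427 1.21 -3.51
endloop
endfacet
facet normal 0.151 0.988 0.026
outer loop
vertex -4.049 1.306 -3.541
vertex -3.427 1.21 -3.51
vertex -3.709 1.268 -4.071
endloop
endfacet
facet normal -0.440 0.830 -0.342
outer loop
vertex -4.049 1.306 -3.541
vertex -3.709 1.268 -4.071
vertex -4.271 0.984 -4.037
endloop
endfacet
facet normal -0.879 0.469 0.089
outer loop
vertex -4.049 1.306 -3.541
vertex -4.271 0.984 -4.037
vertex -4.336 0.751 -3.454
endloop
endfacet
facet normal -0.559 0.403 0.725
outer loop
vertex -4.049 1.306 -3.541
vertex -4.336 0.751 -3.454
vertex -3.814 0.89 -3.129
endloop
endfacet
facet normal 0.700 0.655 -0.284
outer loop
vertex -3.709 1.268 -4.071
vertex -3.427 1.21 -3.51
vertex -3.264 0.829 -3.986
endloop
endfacet
facet normal 0.580 0.229 0.782
outer loop
vertex -3.427 1.21 -3.51
vertex -3.814 0.89 -3.129
vertex -3.329 0.596 -3.403
endloop
endfacet
facet normal -0.449 -0.291 0.845
outer loop
vertex -3.814 0.89 -3.129
vertex -4.336 0.751 -3.454
vertex -3.891 0.312 -3.369
endloop
endfacet
facet normal -0.966 -0.186 -0.182
outer loop
vertex -4.336 0.751 -3.454
vertex -4.271 0.984 -4.037
vertex -4.173 0.37 -3.93
endloop
endfacet
facet normal -0.255 0.400 -0.880
outer loop
vertex -4.271 0.984 -4.037
vertex -3.709 1.268 -4.071
vertex -3.786 0.69 -4.311
endloop
endfacet
facet normal 0.879 -0.469 -0.089
outer loop
vertex -3.551 0.274 -3.899
vertex -3.264 0.829 -3.986
vertex -3.329 0.596 -3.403
endloop
endfacet
facet normal 0.440 -0.830 0.342
outer loop
vertex -3.551 0.274 -3.899
vertex -3.329 0.596 -3.403
vertex -3.891 0.312 -3.369
endloop
endfacet
facet normal -0.151 -0.988 -0.026
outer loop
vertex -3.551 0.274 -3.899
vertex -3.891 0.312 -3.369
vertex -4.173 0.37 -3.93
endloop
endfacet
facet normal -0.077 -0.723 -0.686
outer loop
vertex -3.551 0.274 -3.899
vertex -4.173 0.37 -3.93
vertex -3.786 0.69 -4.311
endloop
endfacet
facet normal 0.559 -0.403 -0.725
outer loop
vertex -3.551 0.274 -3.899
vertex -3.786 0.69 -4.311
vertex -3.264 0.829 -3.986
endloop
endfacet
facet normal 0.966 0.186 0.182
outer loop
vertex -3.329 0.596 -3.403
vertex -3.264 0.829 -3.986
vertex -3.427 1.21 -3.51
endloop
endfacet
facet normal 0.255 -0.400 0.880
outer loop
vertex -3.891 0.312 -3.369
vertex -3.329 0.596 -3.403
vertex -3.814 0.89 -3.129
endloop
endfacet
facet normal -0.700 -0.655 0.284
outer loop
vertex -4.173 0.37 -3.93
vertex -3.891 0.312 -3.369
vertex -4.336 0.751 -3.454
endloop
endfacet
facet normal -0.580 -0.229 -0.782
outer loop
vertex -3.786 0.69 -4.311
vertex -4.173 0.37 -3.93
vertex -4.271 0.984 -4.037
endloop
endfacet
facet normal 0.449 0.291 -0.845
outer loop
vertex -3.264 0.829 -3.986
vertex -3.786 0.69 -4.311
vertex -3.709 1.268 -4.071
endloop
endfacet
facet normal -0.694 0.444 0.567
outer loop
vertex 0.112 -1.563 1.394
vertex 0.621 -0.175 0.929
vertex -0.984 -1.6 0.082
endloop
endfacet
facet normal -0.329 -0.895 0.300
outer loop
vertex -0.041 -2.205 -0.689
vertex 0.112 -1.563 1.394
vertex -0.984 -1.6 0.082
endloop
endfacet
facet normal -0.694 0.444 0.567
outer loop
vertex -0.984 -1.6 0.082
vertex 0.621 -0.175 0.929
vertex -0.475 -0.212 -0.383
endloop
endfacet
facet normal -0.641 -0.022 -0.767
outer loop
vertex -0.475 -0.212 -0.383
vertex -0.041 -2.205 -0.689
vertex -0.984 -1.6 0.082
endloop
endfacet
facet normal 0.641 0.022 0.767
outer loop
vertex 0.112 -1.563 1.394
vertex 1.564 -0.78 0.158
vertex 0.621 -0.175 0.929
endloop
endfacet
facet normal -0.329 -0.895 0.300
outer loop
vertex 1.055 -2.168 0.623
vertex 0.112 -1.563 1.394
vertex -0.041 -2.205 -0.689
endloop
endfacet
facet normal 0.641 0.022 0.767
outer loop
vertex 1.055 -2.168 0.623
vertex 1.564 -0.78 0.158
vertex 0.112 -1.563 1.394
endloop
endfacet
facet normal 0.329 0.895 -0.300
outer loop
vertex 0.621 -0.175 0.929
vertex 1.564 -0.78 0.158
vertex -0.475 -0.212 -0.383
endloop
endfacet
facet normal -0.641 -0.022 -0.767
outer loop
vertex 0.468 -0.817 -1.154
vertex -0.041 -2.205 -0.689
vertex -0.475 -0.212 -0.383
endloop
endfacet
facet normal 0.329 0.895 -0.300
outer loop
vertex -0.475 -0.212 -0.383
vertex 1.564 -0.78 0.158
vertex 0.468 -0.817 -1.154
endloop
endfacet
facet normal 0.694 -0.444 -0.567
outer loop
vertex 0.468 -0.817 -1.154
vertex 1.055 -2.168 0.623
vertex -0.041 -2.205 -0.689
endloop
endfacet
facet normal 0.694 -0.444 -0.567
outer loop
vertex 1.564 -0.78 0.158
vertex 1.055 -2.168 0.623
vertex 0.468 -0.817 -1.154
endloop
endfacet
facet normal 0.161 -0.851 -0.499
outer loop
vertex 2.971 -3.904 -0.477
vertex 2.55 -3.54 -1.234
vertex 3.477 -3.434 -1.115
endloop
endfacet
facet normal 0.667 0.240 0.706
outer loop
vertex 2.971 -3.904 -0.477
vertex 3.477 -3.434 -1.115
vertex 2.29 -2.16 -0.426
endloop
endfacet
facet normal 0.161 -0.851 -0.499
outer loop
vertex 3.477 -3.434 -1.115
vertex 2.55 -3.54 -1.234
vertex 3.056 -3.07 -1.872
endloop
endfacet
facet normal 0.714 0.698 -0.061
outer loop
vertex 3.477 -3.434 -1.115
vertex 3.056 -3.07 -1.872
vertex 2.29 -2.16 -0.426
endloop
endfacet
facet normal 0.161 -0.851 -0.499
outer loop
vertex 3.056 -3.07 -1.872
vertex 2.55 -3.54 -1.234
vertex 2.13 -3.175 -1.992
endloop
endfacet
facet normal -0.025 0.840 -0.542
outer loop
vertex 3.056 -3.07 -1.872
vertex 2.13 -3.175 -1.992
vertex 2.29 -2.16 -0.426
endloop
endfacet
facet normal 0.161 -0.851 -0.499
outer loop
vertex 2.13 -3.175 -1.992
vertex 2.55 -3.54 -1.234
vertex 1.624 -3.645 -1.354
endloop
endfacet
facet normal -0.812 0.525 -0.257
outer loop
vertex 2.13 -3.175 -1.992
vertex 1.624 -3.645 -1.354
vertex 2.29 -2.16 -0.426
endloop
endfacet
facet normal 0.161 -0.852 -0.499
outer loop
vertex 1.624 -3.645 -1.354
vertex 2.55 -3.54 -1.234
vertex 2.045 -4.009 -0.596
endloop
endfacet
facet normal -0.858 0.067 0.509
outer loop
vertex 1.624 -3.645 -1.354
vertex 2.045 -4.009 -0.596
vertex 2.29 -2.16 -0.426
endloop
endfacet
facet normal 0.161 -0.852 -0.499
outer loop
vertex 2.045 -4.009 -0.596
vertex 2.55 -3.54 -1.234
vertex 2.971 -3.904 -0.477
endloop
endfacet
facet normal -0.119 -0.075 0.990
outer loop
vertex 2.045 -4.009 -0.596
vertex 2.971 -3.904 -0.477
vertex 2.29 -2.16 -0.426
endloop
endfacet

endsolid


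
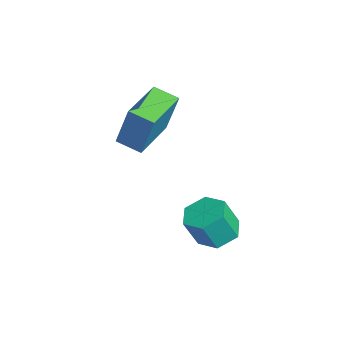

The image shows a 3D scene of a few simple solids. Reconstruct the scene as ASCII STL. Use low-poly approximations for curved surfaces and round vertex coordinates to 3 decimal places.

solid 
facet normal -0.594 -0.746 0.301
outer loop
vertex 1.153 -2.643 2.401
vertex -0.338 -1.408 2.523
vertex 0.695 -3.016 0.574
endloop
endfacet
facet normal 0.769 -0.636 -0.063
outer loop
vertex 1.318 -2.232 0.257
vertex 1.153 -2.643 2.401
vertex 0.695 -3.016 0.574
endloop
endfacet
facet normal -0.594 -0.746 0.301
outer loop
vertex 0.695 -3.016 0.574
vertex -0.338 -1.408 2.523
vertex -0.796 -1.781 0.696
endloop
endfacet
facet normal -0.239 -0.195 -0.951
outer loop
vertex -0.796 -1.781 0.696
vertex 1.318 -2.232 0.257
vertex 0.695 -3.016 0.574
endloop
endfacet
facet normal 0.239 0.195 0.951
outer loop
vertex 1.153 -2.643 2.401
vertex 0.285 -0.624 2.206
vertex -0.338 -1.408 2.523
endloop
endfacet
facet normal 0.769 -0.636 -0.063
outer loop
vertex 1.776 -1.859 2.084
vertex 1.153 -2.643 2.401
vertex 1.318 -2.232 0.257
endloop
endfacet
facet normal 0.239 0.195 0.951
outer loop
vertex 1.776 -1.859 2.084
vertex 0.285 -0.624 2.206
vertex 1.153 -2.643 2.401
endloop
endfacet
facet normal -0.769 0.636 0.063
outer loop
vertex -0.338 -1.408 2.523
vertex 0.285 -0.624 2.206
vertex -0.796 -1.781 0.696
endloop
endfacet
facet normal -0.239 -0.195 -0.951
outer loop
vertex -0.173 -0.997 0.379
vertex 1.318 -2.232 0.257
vertex -0.796 -1.781 0.696
endloop
endfacet
facet normal -0.769 0.636 0.063
outer loop
vertex -0.796 -1.781 0.696
vertex 0.285 -0.624 2.206
vertex -0.173 -0.997 0.379
endloop
endfacet
facet normal 0.594 0.746 -0.301
outer loop
vertex -0.173 -0.997 0.379
vertex 1.776 -1.859 2.084
vertex 1.318 -2.232 0.257
endloop
endfacet
facet normal 0.594 0.746 -0.301
outer loop
vertex 0.285 -0.624 2.206
vertex 1.776 -1.859 2.084
vertex -0.173 -0.997 0.379
endloop
endfacet
facet normal -0.085 0.411 -0.908
outer loop
vertex 4.022 -0.123 -3.22
vertex 3.21 0.126 -3.031
vertex 3.879 0.654 -2.855
endloop
endfacet
facet normal 0.983 0.185 -0.010
outer loop
vertex 4.022 -0.123 -3.22
vertex 3.879 0.654 -2.855
vertex 4.142 -0.694 -1.959
endloop
endfacet
facet normal 0.983 0.185 -0.009
outer loop
vertex 4.142 -0.694 -1.959
vertex 3.879 0.654 -2.855
vertex 3.999 0.082 -1.594
endloop
endfacet
facet normal 0.087 -0.411 0.908
outer loop
vertex 4.142 -0.694 -1.959
vertex 3.999 0.082 -1.594
vertex 3.33 -0.446 -1.769
endloop
endfacet
facet normal -0.086 0.412 -0.907
outer loop
vertex 3.879 0.654 -2.855
vertex 3.21 0.126 -3.031
vertex 3.067 0.902 -2.665
endloop
endfacet
facet normal 0.348 0.866 0.359
outer loop
vertex 3.879 0.654 -2.855
vertex 3.067 0.902 -2.665
vertex 3.999 0.082 -1.594
endloop
endfacet
facet normal 0.348 0.866 0.359
outer loop
vertex 3.999 0.082 -1.594
vertex 3.067 0.902 -2.665
vertex 3.187 0.33 -1.404
endloop
endfacet
facet normal 0.087 -0.411 0.908
outer loop
vertex 3.999 0.082 -1.594
vertex 3.187 0.33 -1.404
vertex 3.33 -0.446 -1.769
endloop
endfacet
facet normal -0.086 0.412 -0.907
outer loop
vertex 3.067 0.902 -2.665
vertex 3.21 0.126 -3.031
vertex 2.398 0.374 -2.841
endloop
endfacet
facet normal -0.634 0.680 0.369
outer loop
vertex 3.067 0.902 -2.665
vertex 2.398 0.374 -2.841
vertex 3.187 0.33 -1.404
endloop
endfacet
facet normal -0.633 0.681 0.368
outer loop
vertex 3.187 0.33 -1.404
vertex 2.398 0.374 -2.841
vertex 2.518 -0.197 -1.58
endloop
endfacet
facet normal 0.085 -0.411 0.908
outer loop
vertex 3.187 0.33 -1.404
vertex 2.518 -0.197 -1.58
vertex 3.33 -0.446 -1.769
endloop
endfacet
facet normal -0.087 0.411 -0.908
outer loop
vertex 2.398 0.374 -2.841
vertex 3.21 0.126 -3.031
vertex 2.541 -0.402 -3.206
endloop
endfacet
facet normal -0.983 -0.186 0.009
outer loop
vertex 2.398 0.374 -2.841
vertex 2.541 -0.402 -3.206
vertex 2.518 -0.197 -1.58
endloop
endfacet
facet normal -0.983 -0.185 0.009
outer loop
vertex 2.518 -0.197 -1.58
vertex 2.541 -0.402 -3.206
vertex 2.661 -0.974 -1.945
endloop
endfacet
facet normal 0.085 -0.411 0.908
outer loop
vertex 2.518 -0.197 -1.58
vertex 2.661 -0.974 -1.945
vertex 3.33 -0.446 -1.769
endloop
endfacet
facet normal -0.087 0.411 -0.908
outer loop
vertex 2.541 -0.402 -3.206
vertex 3.21 0.126 -3.031
vertex 3.353 -0.65 -3.396
endloop
endfacet
facet normal -0.348 -0.866 -0.359
outer loop
vertex 2.541 -0.402 -3.206
vertex 3.353 -0.65 -3.396
vertex 2.661 -0.974 -1.945
endloop
endfacet
facet normal -0.348 -0.866 -0.359
outer loop
vertex 2.661 -0.974 -1.945
vertex 3.353 -0.65 -3.396
vertex 3.473 -1.222 -2.135
endloop
endfacet
facet normal 0.086 -0.412 0.907
outer loop
vertex 2.661 -0.974 -1.945
vertex 3.473 -1.222 -2.135
vertex 3.33 -0.446 -1.769
endloop
endfacet
facet normal -0.085 0.411 -0.908
outer loop
vertex 3.353 -0.65 -3.396
vertex 3.21 0.126 -3.031
vertex 4.022 -0.123 -3.22
endloop
endfacet
facet normal 0.633 -0.680 -0.369
outer loop
vertex 3.353 -0.65 -3.396
vertex 4.022 -0.123 -3.22
vertex 3.473 -1.222 -2.135
endloop
endfacet
facet normal 0.634 -0.680 -0.368
outer loop
vertex 3.473 -1.222 -2.135
vertex 4.022 -0.123 -3.22
vertex 4.142 -0.694 -1.959
endloop
endfacet
facet normal 0.086 -0.412 0.907
outer loop
vertex 3.473 -1.222 -2.135
vertex 4.142 -0.694 -1.959
vertex 3.33 -0.446 -1.769
endloop
endfacet

endsolid


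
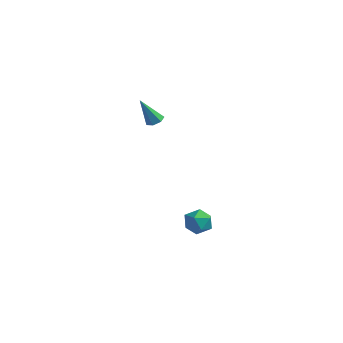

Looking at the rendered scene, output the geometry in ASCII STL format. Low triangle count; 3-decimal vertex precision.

solid 
facet normal 0.262 0.376 -0.889
outer loop
vertex -2.741 -1.253 3.015
vertex -3.033 -0.756 3.139
vertex -2.469 -0.889 3.249
endloop
endfacet
facet normal 0.704 -0.673 0.228
outer loop
vertex -2.741 -1.253 3.015
vertex -2.469 -0.889 3.249
vertex -3.527 -1.464 4.821
endloop
endfacet
facet normal 0.262 0.376 -0.889
outer loop
vertex -2.469 -0.889 3.249
vertex -3.033 -0.756 3.139
vertex -2.621 -0.424 3.401
endloop
endfacet
facet normal 0.814 0.078 0.576
outer loop
vertex -2.469 -0.889 3.249
vertex -2.621 -0.424 3.401
vertex -3.527 -1.464 4.821
endloop
endfacet
facet normal 0.263 0.375 -0.889
outer loop
vertex -2.621 -0.424 3.401
vertex -3.033 -0.756 3.139
vertex -3.083 -0.209 3.355
endloop
endfacet
facet normal 0.256 0.695 0.672
outer loop
vertex -2.621 -0.424 3.401
vertex -3.083 -0.209 3.355
vertex -3.527 -1.464 4.821
endloop
endfacet
facet normal 0.261 0.375 -0.889
outer loop
vertex -3.083 -0.209 3.355
vertex -3.033 -0.756 3.139
vertex -3.508 -0.406 3.147
endloop
endfacet
facet normal -0.546 0.711 0.443
outer loop
vertex -3.083 -0.209 3.355
vertex -3.508 -0.406 3.147
vertex -3.527 -1.464 4.821
endloop
endfacet
facet normal 0.261 0.374 -0.890
outer loop
vertex -3.508 -0.406 3.147
vertex -3.033 -0.756 3.139
vertex -3.575 -0.866 2.934
endloop
endfacet
facet normal -0.991 0.116 0.062
outer loop
vertex -3.508 -0.406 3.147
vertex -3.575 -0.866 2.934
vertex -3.527 -1.464 4.821
endloop
endfacet
facet normal 0.260 0.375 -0.890
outer loop
vertex -3.575 -0.866 2.934
vertex -3.033 -0.756 3.139
vertex -3.234 -1.243 2.875
endloop
endfacet
facet normal -0.743 -0.643 -0.185
outer loop
vertex -3.575 -0.866 2.934
vertex -3.234 -1.243 2.875
vertex -3.527 -1.464 4.821
endloop
endfacet
facet normal 0.260 0.375 -0.890
outer loop
vertex -3.234 -1.243 2.875
vertex -3.033 -0.756 3.139
vertex -2.741 -1.253 3.015
endloop
endfacet
facet normal 0.011 -0.994 -0.111
outer loop
vertex -3.234 -1.243 2.875
vertex -2.741 -1.253 3.015
vertex -3.527 -1.464 4.821
endloop
endfacet
facet normal -0.317 0.935 -0.159
outer loop
vertex 0.232 -0.5 -4.383
vertex -0.274 -0.536 -3.584
vertex 0.621 -0.229 -3.564
endloop
endfacet
facet normal 0.333 0.837 -0.435
outer loop
vertex 0.232 -0.5 -4.383
vertex 0.621 -0.229 -3.564
vertex 1.122 -0.747 -4.177
endloop
endfacet
facet normal 0.294 0.302 -0.907
outer loop
vertex 0.232 -0.5 -4.383
vertex 1.122 -0.747 -4.177
vertex 0.536 -1.375 -4.576
endloop
endfacet
facet normal -0.382 0.071 -0.922
outer loop
vertex 0.232 -0.5 -4.383
vertex 0.536 -1.375 -4.576
vertex -0.326 -1.244 -4.209
endloop
endfacet
facet normal -0.759 0.462 -0.460
outer loop
vertex 0.232 -0.5 -4.383
vertex -0.326 -1.244 -4.209
vertex -0.274 -0.536 -3.584
endloop
endfacet
facet normal 0.768 0.633 0.093
outer loop
vertex 1.122 -0.747 -4.177
vertex 0.621 -0.229 -3.564
vertex 1.166 -0.936 -3.251
endloop
endfacet
facet normal -0.284 0.793 0.539
outer loop
vertex 0.621 -0.229 -3.564
vertex -0.274 -0.536 -3.584
vertex 0.304 -0.805 -2.884
endloop
endfacet
facet normal -0.998 0.027 0.053
outer loop
vertex -0.274 -0.536 -3.584
vertex -0.326 -1.244 -4.209
vertex -0.282 -1.433 -3.283
endloop
endfacet
facet normal -0.388 -0.606 -0.694
outer loop
vertex -0.326 -1.244 -4.209
vertex 0.536 -1.375 -4.576
vertex 0.219 -1.951 -3.896
endloop
endfacet
facet normal 0.705 -0.231 -0.671
outer loop
vertex 0.536 -1.375 -4.576
vertex 1.122 -0.747 -4.177
vertex 1.114 -1.644 -3.876
endloop
endfacet
facet normal 0.382 -0.071 0.922
outer loop
vertex 0.608 -1.68 -3.077
vertex 1.166 -0.936 -3.251
vertex 0.304 -0.805 -2.884
endloop
endfacet
facet normal -0.294 -0.302 0.907
outer loop
vertex 0.608 -1.68 -3.077
vertex 0.304 -0.805 -2.884
vertex -0.282 -1.433 -3.283
endloop
endfacet
facet normal -0.333 -0.837 0.435
outer loop
vertex 0.608 -1.68 -3.077
vertex -0.282 -1.433 -3.283
vertex 0.219 -1.951 -3.896
endloop
endfacet
facet normal 0.317 -0.935 0.159
outer loop
vertex 0.608 -1.68 -3.077
vertex 0.219 -1.951 -3.896
vertex 1.114 -1.644 -3.876
endloop
endfacet
facet normal 0.759 -0.462 0.460
outer loop
vertex 0.608 -1.68 -3.077
vertex 1.114 -1.644 -3.876
vertex 1.166 -0.936 -3.251
endloop
endfacet
facet normal 0.388 0.606 0.694
outer loop
vertex 0.304 -0.805 -2.884
vertex 1.166 -0.936 -3.251
vertex 0.621 -0.229 -3.564
endloop
endfacet
facet normal -0.705 0.231 0.671
outer loop
vertex -0.282 -1.433 -3.283
vertex 0.304 -0.805 -2.884
vertex -0.274 -0.536 -3.584
endloop
endfacet
facet normal -0.768 -0.633 -0.093
outer loop
vertex 0.219 -1.951 -3.896
vertex -0.282 -1.433 -3.283
vertex -0.326 -1.244 -4.209
endloop
endfacet
facet normal 0.284 -0.793 -0.539
outer loop
vertex 1.114 -1.644 -3.876
vertex 0.219 -1.951 -3.896
vertex 0.536 -1.375 -4.576
endloop
endfacet
facet normal 0.998 -0.027 -0.053
outer loop
vertex 1.166 -0.936 -3.251
vertex 1.114 -1.644 -3.876
vertex 1.122 -0.747 -4.177
endloop
endfacet

endsolid


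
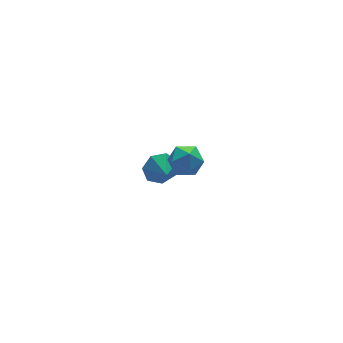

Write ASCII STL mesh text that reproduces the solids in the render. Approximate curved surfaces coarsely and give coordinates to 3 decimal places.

solid 
facet normal 0.119 0.898 -0.424
outer loop
vertex 3.157 1.13 -3.45
vertex 2.7 0.859 -4.152
vertex 2.402 1.245 -3.419
endloop
endfacet
facet normal 0.004 -0.233 0.972
outer loop
vertex 3.157 1.13 -3.45
vertex 2.402 1.245 -3.419
vertex 2.58 -0.039 -3.728
endloop
endfacet
facet normal 0.119 0.898 -0.424
outer loop
vertex 2.402 1.245 -3.419
vertex 2.7 0.859 -4.152
vertex 1.872 1.069 -3.94
endloop
endfacet
facet normal -0.630 -0.263 0.730
outer loop
vertex 2.402 1.245 -3.419
vertex 1.872 1.069 -3.94
vertex 2.58 -0.039 -3.728
endloop
endfacet
facet normal 0.119 0.898 -0.424
outer loop
vertex 1.872 1.069 -3.94
vertex 2.7 0.859 -4.152
vertex 1.965 0.735 -4.621
endloop
endfacet
facet normal -0.846 -0.515 0.137
outer loop
vertex 1.872 1.069 -3.94
vertex 1.965 0.735 -4.621
vertex 2.58 -0.039 -3.728
endloop
endfacet
facet normal 0.120 0.897 -0.425
outer loop
vertex 1.965 0.735 -4.621
vertex 2.7 0.859 -4.152
vertex 2.611 0.494 -4.948
endloop
endfacet
facet normal -0.481 -0.799 -0.361
outer loop
vertex 1.965 0.735 -4.621
vertex 2.611 0.494 -4.948
vertex 2.58 -0.039 -3.728
endloop
endfacet
facet normal 0.119 0.897 -0.425
outer loop
vertex 2.611 0.494 -4.948
vertex 2.7 0.859 -4.152
vertex 3.324 0.528 -4.676
endloop
endfacet
facet normal 0.191 -0.901 -0.389
outer loop
vertex 2.611 0.494 -4.948
vertex 3.324 0.528 -4.676
vertex 2.58 -0.039 -3.728
endloop
endfacet
facet normal 0.120 0.898 -0.424
outer loop
vertex 3.324 0.528 -4.676
vertex 2.7 0.859 -4.152
vertex 3.567 0.81 -4.01
endloop
endfacet
facet normal 0.662 -0.745 0.074
outer loop
vertex 3.324 0.528 -4.676
vertex 3.567 0.81 -4.01
vertex 2.58 -0.039 -3.728
endloop
endfacet
facet normal 0.120 0.897 -0.425
outer loop
vertex 3.567 0.81 -4.01
vertex 2.7 0.859 -4.152
vertex 3.157 1.13 -3.45
endloop
endfacet
facet normal 0.580 -0.448 0.681
outer loop
vertex 3.567 0.81 -4.01
vertex 3.157 1.13 -3.45
vertex 2.58 -0.039 -3.728
endloop
endfacet
facet normal 0.344 0.804 0.485
outer loop
vertex 1.817 -3.043 1.547
vertex 1.393 -3.289 2.256
vertex 2.202 -3.555 2.124
endloop
endfacet
facet normal 0.807 0.590 -0.015
outer loop
vertex 1.817 -3.043 1.547
vertex 2.202 -3.555 2.124
vertex 2.298 -3.707 1.281
endloop
endfacet
facet normal 0.472 0.601 -0.645
outer loop
vertex 1.817 -3.043 1.547
vertex 2.298 -3.707 1.281
vertex 1.548 -3.535 0.892
endloop
endfacet
facet normal -0.197 0.821 -0.536
outer loop
vertex 1.817 -3.043 1.547
vertex 1.548 -3.535 0.892
vertex 0.989 -3.276 1.495
endloop
endfacet
facet normal -0.277 0.947 0.163
outer loop
vertex 1.817 -3.043 1.547
vertex 0.989 -3.276 1.495
vertex 1.393 -3.289 2.256
endloop
endfacet
facet normal 0.988 -0.085 0.128
outer loop
vertex 2.298 -3.707 1.281
vertex 2.202 -3.555 2.124
vertex 2.171 -4.364 1.825
endloop
endfacet
facet normal 0.238 0.261 0.935
outer loop
vertex 2.202 -3.555 2.124
vertex 1.393 -3.289 2.256
vertex 1.612 -4.105 2.428
endloop
endfacet
facet normal -0.766 0.492 0.415
outer loop
vertex 1.393 -3.289 2.256
vertex 0.989 -3.276 1.495
vertex 0.862 -3.933 2.039
endloop
endfacet
facet normal -0.637 0.289 -0.715
outer loop
vertex 0.989 -3.276 1.495
vertex 1.548 -3.535 0.892
vertex 0.958 -4.085 1.196
endloop
endfacet
facet normal 0.447 -0.068 -0.892
outer loop
vertex 1.548 -3.535 0.892
vertex 2.298 -3.707 1.281
vertex 1.767 -4.351 1.064
endloop
endfacet
facet normal 0.197 -0.821 0.536
outer loop
vertex 1.343 -4.597 1.773
vertex 2.171 -4.364 1.825
vertex 1.612 -4.105 2.428
endloop
endfacet
facet normal -0.472 -0.601 0.645
outer loop
vertex 1.343 -4.597 1.773
vertex 1.612 -4.105 2.428
vertex 0.862 -3.933 2.039
endloop
endfacet
facet normal -0.807 -0.590 0.015
outer loop
vertex 1.343 -4.597 1.773
vertex 0.862 -3.933 2.039
vertex 0.958 -4.085 1.196
endloop
endfacet
facet normal -0.344 -0.804 -0.485
outer loop
vertex 1.343 -4.597 1.773
vertex 0.958 -4.085 1.196
vertex 1.767 -4.351 1.064
endloop
endfacet
facet normal 0.277 -0.947 -0.163
outer loop
vertex 1.343 -4.597 1.773
vertex 1.767 -4.351 1.064
vertex 2.171 -4.364 1.825
endloop
endfacet
facet normal 0.637 -0.289 0.715
outer loop
vertex 1.612 -4.105 2.428
vertex 2.171 -4.364 1.825
vertex 2.202 -3.555 2.124
endloop
endfacet
facet normal -0.447 0.068 0.892
outer loop
vertex 0.862 -3.933 2.039
vertex 1.612 -4.105 2.428
vertex 1.393 -3.289 2.256
endloop
endfacet
facet normal -0.988 0.085 -0.128
outer loop
vertex 0.958 -4.085 1.196
vertex 0.862 -3.933 2.039
vertex 0.989 -3.276 1.495
endloop
endfacet
facet normal -0.238 -0.261 -0.935
outer loop
vertex 1.767 -4.351 1.064
vertex 0.958 -4.085 1.196
vertex 1.548 -3.535 0.892
endloop
endfacet
facet normal 0.766 -0.492 -0.415
outer loop
vertex 2.171 -4.364 1.825
vertex 1.767 -4.351 1.064
vertex 2.298 -3.707 1.281
endloop
endfacet

endsolid


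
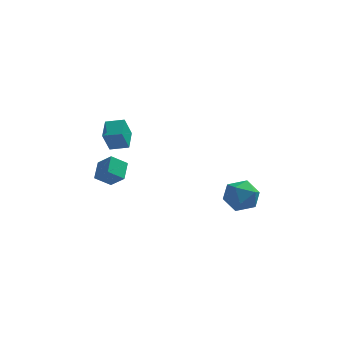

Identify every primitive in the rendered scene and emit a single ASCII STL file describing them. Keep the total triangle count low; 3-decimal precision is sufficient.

solid 
facet normal -0.316 0.212 0.925
outer loop
vertex 2.587 -2.322 1.784
vertex 3.007 -3.243 2.139
vertex 3.6 -2.349 2.136
endloop
endfacet
facet normal -0.173 0.810 0.561
outer loop
vertex 2.587 -2.322 1.784
vertex 3.6 -2.349 2.136
vertex 3.353 -1.791 1.254
endloop
endfacet
facet normal -0.581 0.814 -0.024
outer loop
vertex 2.587 -2.322 1.784
vertex 3.353 -1.791 1.254
vertex 2.608 -2.339 0.712
endloop
endfacet
facet normal -0.975 0.220 -0.023
outer loop
vertex 2.587 -2.322 1.784
vertex 2.608 -2.339 0.712
vertex 2.393 -3.236 1.259
endloop
endfacet
facet normal -0.811 -0.152 0.565
outer loop
vertex 2.587 -2.322 1.784
vertex 2.393 -3.236 1.259
vertex 3.007 -3.243 2.139
endloop
endfacet
facet normal 0.510 0.784 0.354
outer loop
vertex 3.353 -1.791 1.254
vertex 3.6 -2.349 2.136
vertex 4.247 -2.384 1.281
endloop
endfacet
facet normal 0.279 -0.182 0.943
outer loop
vertex 3.6 -2.349 2.136
vertex 3.007 -3.243 2.139
vertex 4.032 -3.281 1.828
endloop
endfacet
facet normal -0.523 -0.773 0.359
outer loop
vertex 3.007 -3.243 2.139
vertex 2.393 -3.236 1.259
vertex 3.287 -3.829 1.286
endloop
endfacet
facet normal -0.789 -0.171 -0.590
outer loop
vertex 2.393 -3.236 1.259
vertex 2.608 -2.339 0.712
vertex 3.04 -3.271 0.404
endloop
endfacet
facet normal -0.151 0.791 -0.593
outer loop
vertex 2.608 -2.339 0.712
vertex 3.353 -1.791 1.254
vertex 3.633 -2.377 0.401
endloop
endfacet
facet normal 0.975 -0.220 0.023
outer loop
vertex 4.053 -3.298 0.756
vertex 4.247 -2.384 1.281
vertex 4.032 -3.281 1.828
endloop
endfacet
facet normal 0.581 -0.814 0.024
outer loop
vertex 4.053 -3.298 0.756
vertex 4.032 -3.281 1.828
vertex 3.287 -3.829 1.286
endloop
endfacet
facet normal 0.173 -0.810 -0.561
outer loop
vertex 4.053 -3.298 0.756
vertex 3.287 -3.829 1.286
vertex 3.04 -3.271 0.404
endloop
endfacet
facet normal 0.316 -0.212 -0.925
outer loop
vertex 4.053 -3.298 0.756
vertex 3.04 -3.271 0.404
vertex 3.633 -2.377 0.401
endloop
endfacet
facet normal 0.811 0.152 -0.565
outer loop
vertex 4.053 -3.298 0.756
vertex 3.633 -2.377 0.401
vertex 4.247 -2.384 1.281
endloop
endfacet
facet normal 0.789 0.171 0.590
outer loop
vertex 4.032 -3.281 1.828
vertex 4.247 -2.384 1.281
vertex 3.6 -2.349 2.136
endloop
endfacet
facet normal 0.151 -0.791 0.593
outer loop
vertex 3.287 -3.829 1.286
vertex 4.032 -3.281 1.828
vertex 3.007 -3.243 2.139
endloop
endfacet
facet normal -0.510 -0.784 -0.354
outer loop
vertex 3.04 -3.271 0.404
vertex 3.287 -3.829 1.286
vertex 2.393 -3.236 1.259
endloop
endfacet
facet normal -0.279 0.182 -0.943
outer loop
vertex 3.633 -2.377 0.401
vertex 3.04 -3.271 0.404
vertex 2.608 -2.339 0.712
endloop
endfacet
facet normal 0.523 0.773 -0.359
outer loop
vertex 4.247 -2.384 1.281
vertex 3.633 -2.377 0.401
vertex 3.353 -1.791 1.254
endloop
endfacet
facet normal -0.634 0.401 -0.661
outer loop
vertex -4.475 -0.112 0.708
vertex -4.374 0.968 1.266
vertex -3.622 0.149 0.048
endloop
endfacet
facet normal -0.083 -0.885 -0.457
outer loop
vertex -2.866 -0.328 0.834
vertex -4.475 -0.112 0.708
vertex -3.622 0.149 0.048
endloop
endfacet
facet normal -0.635 0.400 -0.661
outer loop
vertex -3.622 0.149 0.048
vertex -4.374 0.968 1.266
vertex -3.521 1.229 0.605
endloop
endfacet
facet normal 0.768 0.235 -0.596
outer loop
vertex -3.521 1.229 0.605
vertex -2.866 -0.328 0.834
vertex -3.622 0.149 0.048
endloop
endfacet
facet normal -0.768 -0.236 0.596
outer loop
vertex -4.475 -0.112 0.708
vertex -3.618 0.491 2.052
vertex -4.374 0.968 1.266
endloop
endfacet
facet normal -0.083 -0.886 -0.457
outer loop
vertex -3.719 -0.589 1.495
vertex -4.475 -0.112 0.708
vertex -2.866 -0.328 0.834
endloop
endfacet
facet normal -0.768 -0.235 0.595
outer loop
vertex -3.719 -0.589 1.495
vertex -3.618 0.491 2.052
vertex -4.475 -0.112 0.708
endloop
endfacet
facet normal 0.083 0.885 0.457
outer loop
vertex -4.374 0.968 1.266
vertex -3.618 0.491 2.052
vertex -3.521 1.229 0.605
endloop
endfacet
facet normal 0.768 0.236 -0.595
outer loop
vertex -2.765 0.752 1.392
vertex -2.866 -0.328 0.834
vertex -3.521 1.229 0.605
endloop
endfacet
facet normal 0.083 0.886 0.457
outer loop
vertex -3.521 1.229 0.605
vertex -3.618 0.491 2.052
vertex -2.765 0.752 1.392
endloop
endfacet
facet normal 0.635 -0.401 0.661
outer loop
vertex -2.765 0.752 1.392
vertex -3.719 -0.589 1.495
vertex -2.866 -0.328 0.834
endloop
endfacet
facet normal 0.634 -0.400 0.661
outer loop
vertex -3.618 0.491 2.052
vertex -3.719 -0.589 1.495
vertex -2.765 0.752 1.392
endloop
endfacet
facet normal -0.966 0.110 -0.233
outer loop
vertex -4.066 0.46 3.616
vertex -4.02 1.697 4.011
vertex -3.724 0.842 2.378
endloop
endfacet
facet normal -0.036 -0.952 -0.304
outer loop
vertex -2.68 0.723 2.629
vertex -4.066 0.46 3.616
vertex -3.724 0.842 2.378
endloop
endfacet
facet normal -0.966 0.111 -0.233
outer loop
vertex -3.724 0.842 2.378
vertex -4.02 1.697 4.011
vertex -3.677 2.08 2.773
endloop
endfacet
facet normal 0.255 0.285 -0.924
outer loop
vertex -3.677 2.08 2.773
vertex -2.68 0.723 2.629
vertex -3.724 0.842 2.378
endloop
endfacet
facet normal -0.255 -0.286 0.924
outer loop
vertex -4.066 0.46 3.616
vertex -2.976 1.578 4.262
vertex -4.02 1.697 4.011
endloop
endfacet
facet normal -0.036 -0.952 -0.305
outer loop
vertex -3.023 0.34 3.867
vertex -4.066 0.46 3.616
vertex -2.68 0.723 2.629
endloop
endfacet
facet normal -0.255 -0.285 0.924
outer loop
vertex -3.023 0.34 3.867
vertex -2.976 1.578 4.262
vertex -4.066 0.46 3.616
endloop
endfacet
facet normal 0.035 0.952 0.304
outer loop
vertex -4.02 1.697 4.011
vertex -2.976 1.578 4.262
vertex -3.677 2.08 2.773
endloop
endfacet
facet normal 0.255 0.285 -0.924
outer loop
vertex -2.634 1.96 3.024
vertex -2.68 0.723 2.629
vertex -3.677 2.08 2.773
endloop
endfacet
facet normal 0.036 0.952 0.304
outer loop
vertex -3.677 2.08 2.773
vertex -2.976 1.578 4.262
vertex -2.634 1.96 3.024
endloop
endfacet
facet normal 0.966 -0.110 0.233
outer loop
vertex -2.634 1.96 3.024
vertex -3.023 0.34 3.867
vertex -2.68 0.723 2.629
endloop
endfacet
facet normal 0.966 -0.111 0.233
outer loop
vertex -2.976 1.578 4.262
vertex -3.023 0.34 3.867
vertex -2.634 1.96 3.024
endloop
endfacet

endsolid
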